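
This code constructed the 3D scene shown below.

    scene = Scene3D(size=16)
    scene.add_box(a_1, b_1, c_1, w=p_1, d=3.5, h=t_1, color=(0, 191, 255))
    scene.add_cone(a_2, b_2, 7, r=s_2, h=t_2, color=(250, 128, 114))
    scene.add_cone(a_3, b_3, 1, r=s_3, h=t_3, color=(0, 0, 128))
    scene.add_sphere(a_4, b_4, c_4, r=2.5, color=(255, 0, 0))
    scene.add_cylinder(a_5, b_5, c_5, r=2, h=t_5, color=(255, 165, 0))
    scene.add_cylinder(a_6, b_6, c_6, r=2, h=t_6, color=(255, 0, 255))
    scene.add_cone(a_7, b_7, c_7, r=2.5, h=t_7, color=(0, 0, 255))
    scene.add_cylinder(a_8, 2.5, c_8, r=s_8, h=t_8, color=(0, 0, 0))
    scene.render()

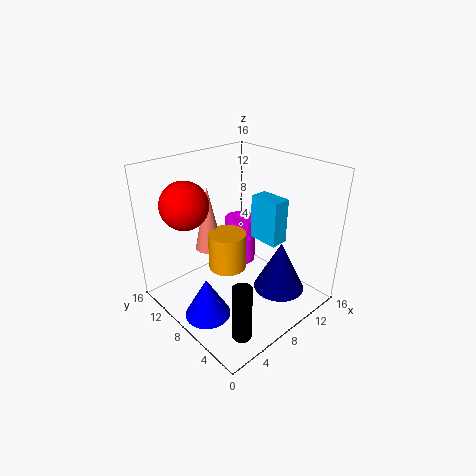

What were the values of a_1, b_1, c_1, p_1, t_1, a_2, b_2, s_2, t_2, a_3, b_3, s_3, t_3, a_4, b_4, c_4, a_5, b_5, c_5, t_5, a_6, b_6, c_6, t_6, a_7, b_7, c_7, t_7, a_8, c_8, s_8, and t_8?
a_1 = 10; b_1 = 4.5; c_1 = 7.5; p_1 = 2; t_1 = 5; a_2 = 5.5; b_2 = 10; s_2 = 1.5; t_2 = 7; a_3 = 12; b_3 = 5; s_3 = 3; t_3 = 6; a_4 = 3; b_4 = 10.5; c_4 = 12.5; a_5 = 6; b_5 = 7.5; c_5 = 5.5; t_5 = 4; a_6 = 12.5; b_6 = 12.5; c_6 = 1.5; t_6 = 6; a_7 = 3; b_7 = 7.5; c_7 = 0.5; t_7 = 4.5; a_8 = 3.5; c_8 = 0.5; s_8 = 1; t_8 = 6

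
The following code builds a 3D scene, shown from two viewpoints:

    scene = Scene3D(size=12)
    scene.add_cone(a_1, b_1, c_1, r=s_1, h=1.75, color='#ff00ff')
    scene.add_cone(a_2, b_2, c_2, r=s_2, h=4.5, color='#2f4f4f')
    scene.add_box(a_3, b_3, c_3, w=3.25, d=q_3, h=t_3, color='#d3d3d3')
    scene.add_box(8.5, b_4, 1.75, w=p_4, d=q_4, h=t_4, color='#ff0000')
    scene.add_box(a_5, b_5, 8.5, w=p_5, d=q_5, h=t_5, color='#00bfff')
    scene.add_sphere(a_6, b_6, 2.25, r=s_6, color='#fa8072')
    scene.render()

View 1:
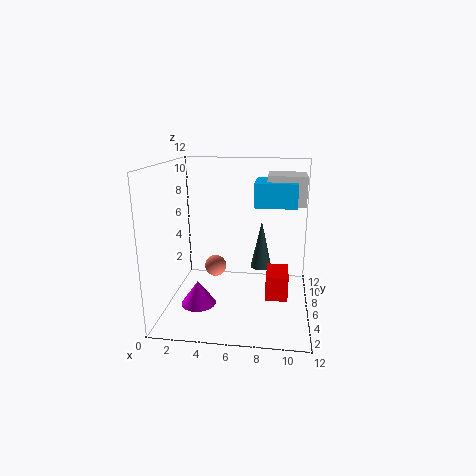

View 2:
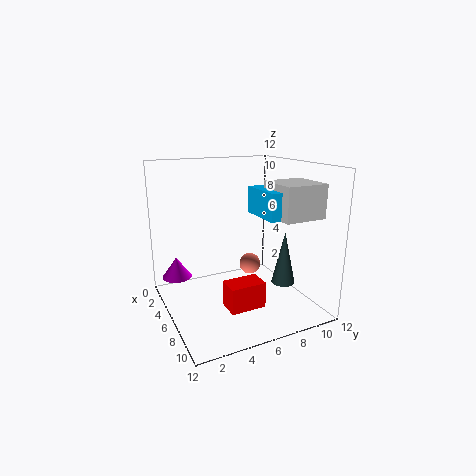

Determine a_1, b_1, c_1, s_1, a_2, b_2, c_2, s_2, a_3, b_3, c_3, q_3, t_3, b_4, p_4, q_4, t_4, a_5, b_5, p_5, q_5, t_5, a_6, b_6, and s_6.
a_1 = 3.75; b_1 = 1.25; c_1 = 2.5; s_1 = 1.25; a_2 = 7.75; b_2 = 9.5; c_2 = 2; s_2 = 1; a_3 = 8.25; b_3 = 7; c_3 = 8.5; q_3 = 3.25; t_3 = 2.5; b_4 = 3.5; p_4 = 1.75; q_4 = 2.75; t_4 = 2; a_5 = 7.25; b_5 = 6.25; p_5 = 3.5; q_5 = 3.75; t_5 = 2; a_6 = 3.5; b_6 = 8.5; s_6 = 1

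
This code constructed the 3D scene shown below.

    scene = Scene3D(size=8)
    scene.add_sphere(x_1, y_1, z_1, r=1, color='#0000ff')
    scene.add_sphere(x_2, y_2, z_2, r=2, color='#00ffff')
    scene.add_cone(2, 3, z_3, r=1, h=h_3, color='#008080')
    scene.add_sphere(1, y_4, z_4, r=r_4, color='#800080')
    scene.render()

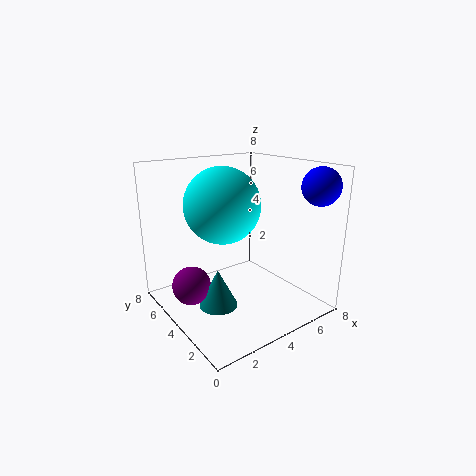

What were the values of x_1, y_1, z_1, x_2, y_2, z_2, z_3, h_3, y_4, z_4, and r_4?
x_1 = 7
y_1 = 1
z_1 = 7
x_2 = 3
y_2 = 4
z_2 = 6
z_3 = 1
h_3 = 2
y_4 = 4
z_4 = 2
r_4 = 1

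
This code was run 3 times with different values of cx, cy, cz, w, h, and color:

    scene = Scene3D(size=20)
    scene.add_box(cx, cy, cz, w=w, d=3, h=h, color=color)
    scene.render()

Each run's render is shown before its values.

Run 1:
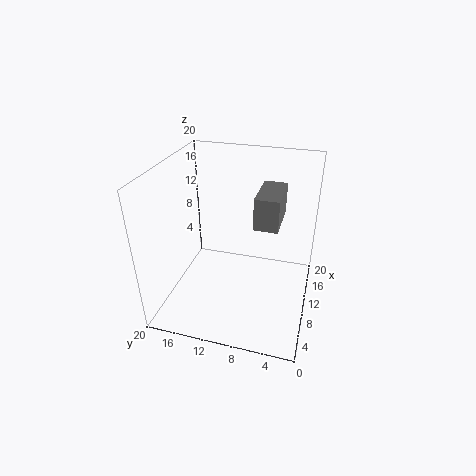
cx = 6
cy = 4
cz = 14
w = 6
h = 4
color = 'gray'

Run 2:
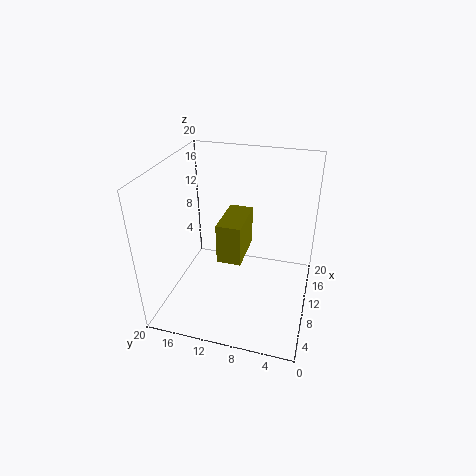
cx = 4
cy = 8
cz = 10
w = 6
h = 5
color = 'olive'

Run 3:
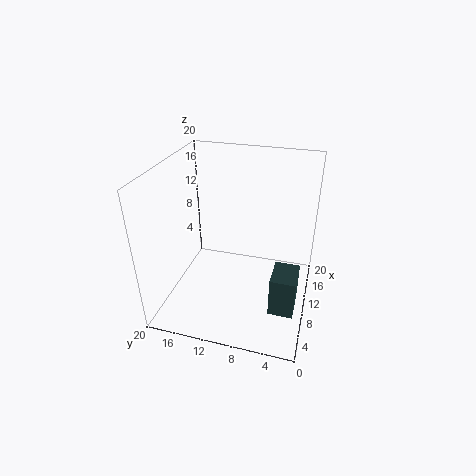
cx = 2
cy = 1
cz = 5
w = 4
h = 5
color = 'darkslategray'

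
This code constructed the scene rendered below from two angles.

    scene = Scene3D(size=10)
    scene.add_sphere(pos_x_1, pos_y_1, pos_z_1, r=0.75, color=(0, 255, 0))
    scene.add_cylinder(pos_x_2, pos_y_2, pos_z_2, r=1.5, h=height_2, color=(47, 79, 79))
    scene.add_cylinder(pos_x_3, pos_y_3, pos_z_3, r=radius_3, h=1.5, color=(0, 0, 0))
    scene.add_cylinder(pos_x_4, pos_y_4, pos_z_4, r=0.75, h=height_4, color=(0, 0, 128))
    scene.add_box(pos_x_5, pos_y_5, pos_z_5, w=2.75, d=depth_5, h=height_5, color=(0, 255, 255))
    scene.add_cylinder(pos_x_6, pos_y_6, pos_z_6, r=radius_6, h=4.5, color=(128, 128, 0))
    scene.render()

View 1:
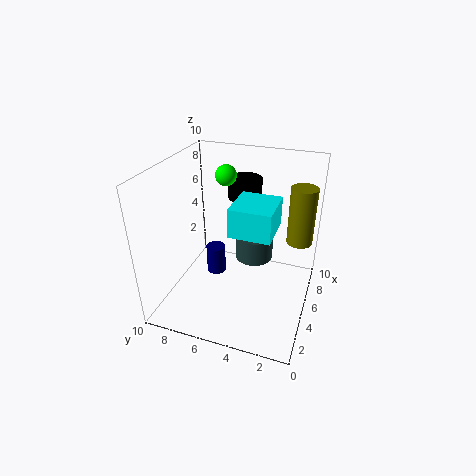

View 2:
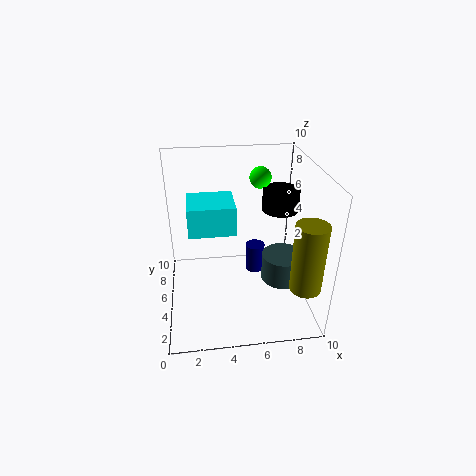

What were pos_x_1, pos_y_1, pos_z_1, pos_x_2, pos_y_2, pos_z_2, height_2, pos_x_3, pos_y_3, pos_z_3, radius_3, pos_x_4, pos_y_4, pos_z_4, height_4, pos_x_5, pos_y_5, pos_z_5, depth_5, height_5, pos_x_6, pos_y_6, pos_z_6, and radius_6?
pos_x_1 = 6.75; pos_y_1 = 6.5; pos_z_1 = 8.75; pos_x_2 = 8.25; pos_y_2 = 4.75; pos_z_2 = 1.5; height_2 = 2; pos_x_3 = 8; pos_y_3 = 5.5; pos_z_3 = 6.75; radius_3 = 1.25; pos_x_4 = 6.75; pos_y_4 = 7.5; pos_z_4 = 0.5; height_4 = 2.25; pos_x_5 = 1.75; pos_y_5 = 2; pos_z_5 = 7; depth_5 = 2.5; height_5 = 1.75; pos_x_6 = 8.75; pos_y_6 = 1.25; pos_z_6 = 3.25; radius_6 = 1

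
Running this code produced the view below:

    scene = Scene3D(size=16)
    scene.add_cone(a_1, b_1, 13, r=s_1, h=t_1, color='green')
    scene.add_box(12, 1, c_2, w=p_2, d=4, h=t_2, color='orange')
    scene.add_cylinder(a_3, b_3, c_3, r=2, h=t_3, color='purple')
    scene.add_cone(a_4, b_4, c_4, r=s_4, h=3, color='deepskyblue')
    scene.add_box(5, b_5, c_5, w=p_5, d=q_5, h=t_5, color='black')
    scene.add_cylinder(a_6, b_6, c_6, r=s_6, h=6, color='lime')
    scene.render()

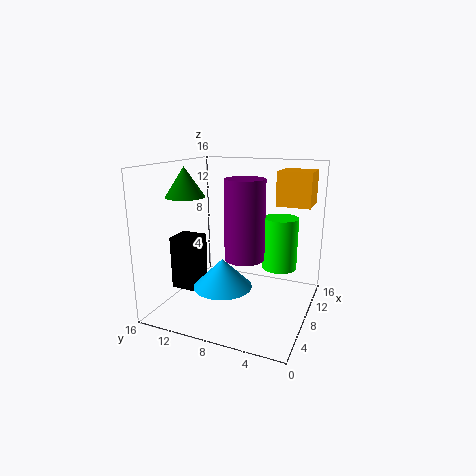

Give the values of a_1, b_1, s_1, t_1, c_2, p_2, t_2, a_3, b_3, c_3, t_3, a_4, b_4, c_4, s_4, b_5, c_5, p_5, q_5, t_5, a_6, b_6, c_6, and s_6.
a_1 = 4; b_1 = 12; s_1 = 2; t_1 = 3; c_2 = 11; p_2 = 4; t_2 = 4; a_3 = 5; b_3 = 6; c_3 = 7; t_3 = 8; a_4 = 4; b_4 = 8; c_4 = 4; s_4 = 3; b_5 = 12; c_5 = 2; p_5 = 3; q_5 = 3; t_5 = 6; a_6 = 11; b_6 = 4; c_6 = 4; s_6 = 2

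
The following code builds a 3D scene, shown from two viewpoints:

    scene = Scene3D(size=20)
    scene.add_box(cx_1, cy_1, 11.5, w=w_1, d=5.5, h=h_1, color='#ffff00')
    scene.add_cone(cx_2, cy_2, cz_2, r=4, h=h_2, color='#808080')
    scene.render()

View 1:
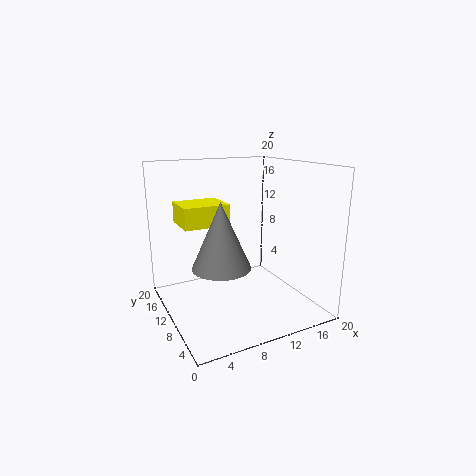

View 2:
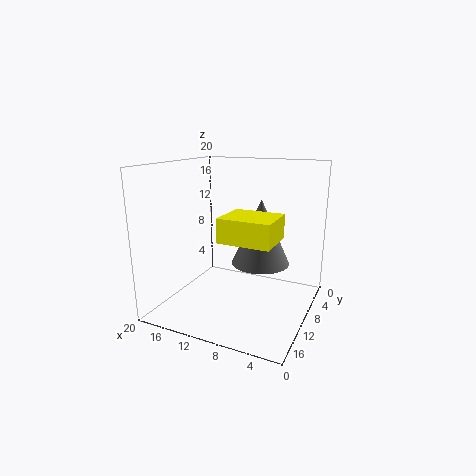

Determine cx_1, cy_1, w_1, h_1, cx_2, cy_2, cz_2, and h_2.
cx_1 = 3; cy_1 = 11.5; w_1 = 6.5; h_1 = 3; cx_2 = 7; cy_2 = 9; cz_2 = 6.5; h_2 = 9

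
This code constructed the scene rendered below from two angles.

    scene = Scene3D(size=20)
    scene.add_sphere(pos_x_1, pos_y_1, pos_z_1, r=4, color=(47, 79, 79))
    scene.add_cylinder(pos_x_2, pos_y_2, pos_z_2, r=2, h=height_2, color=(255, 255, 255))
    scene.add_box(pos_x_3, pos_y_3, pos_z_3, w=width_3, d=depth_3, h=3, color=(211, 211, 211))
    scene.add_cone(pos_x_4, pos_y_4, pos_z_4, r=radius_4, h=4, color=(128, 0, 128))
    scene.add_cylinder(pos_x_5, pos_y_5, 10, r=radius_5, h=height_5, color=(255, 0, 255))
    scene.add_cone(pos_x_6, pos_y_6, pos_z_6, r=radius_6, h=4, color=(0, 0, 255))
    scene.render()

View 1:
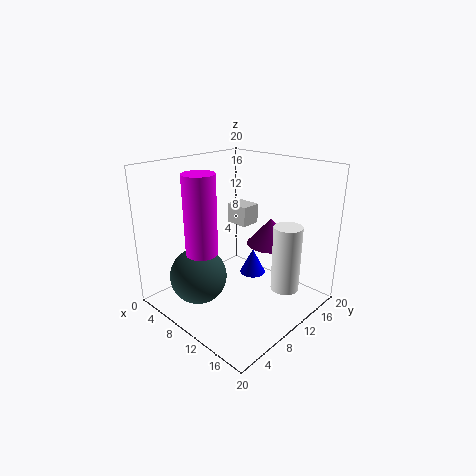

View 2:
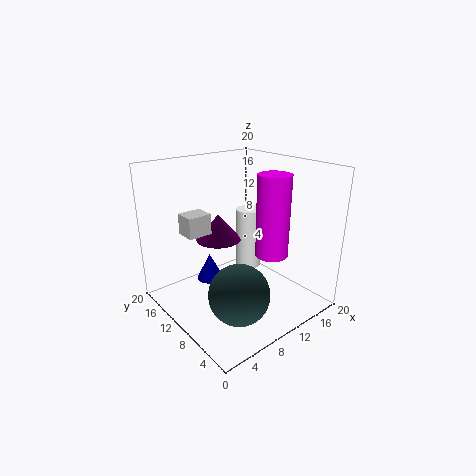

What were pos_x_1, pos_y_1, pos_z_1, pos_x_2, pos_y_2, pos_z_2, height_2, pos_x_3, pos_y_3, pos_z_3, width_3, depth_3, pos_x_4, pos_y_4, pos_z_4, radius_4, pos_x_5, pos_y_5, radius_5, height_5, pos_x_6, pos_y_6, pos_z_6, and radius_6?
pos_x_1 = 6.5; pos_y_1 = 5.5; pos_z_1 = 4.5; pos_x_2 = 15.5; pos_y_2 = 14; pos_z_2 = 2.5; height_2 = 9.5; pos_x_3 = 4.5; pos_y_3 = 13.5; pos_z_3 = 10; width_3 = 3.5; depth_3 = 3; pos_x_4 = 11; pos_y_4 = 16; pos_z_4 = 7.5; radius_4 = 3.5; pos_x_5 = 10; pos_y_5 = 3.5; radius_5 = 2; height_5 = 10; pos_x_6 = 8.5; pos_y_6 = 15; pos_z_6 = 2; radius_6 = 2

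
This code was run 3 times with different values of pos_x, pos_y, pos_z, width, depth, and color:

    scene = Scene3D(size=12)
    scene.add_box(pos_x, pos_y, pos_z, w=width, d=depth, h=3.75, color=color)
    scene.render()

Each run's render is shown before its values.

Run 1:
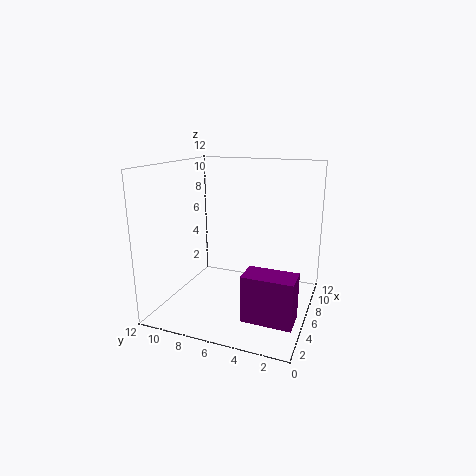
pos_x = 2.5
pos_y = 0.5
pos_z = 0.5
width = 2.25
depth = 4
color = 'purple'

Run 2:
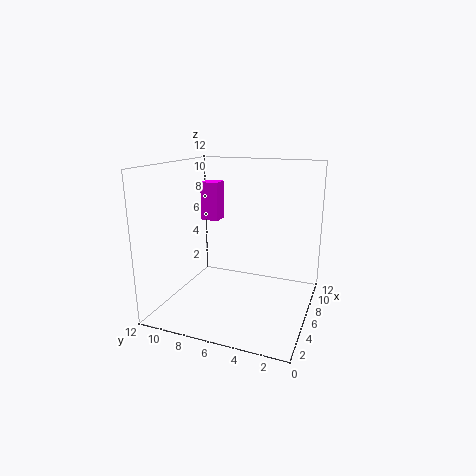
pos_x = 10
pos_y = 9.75
pos_z = 6
width = 1.75
depth = 1.75
color = 'magenta'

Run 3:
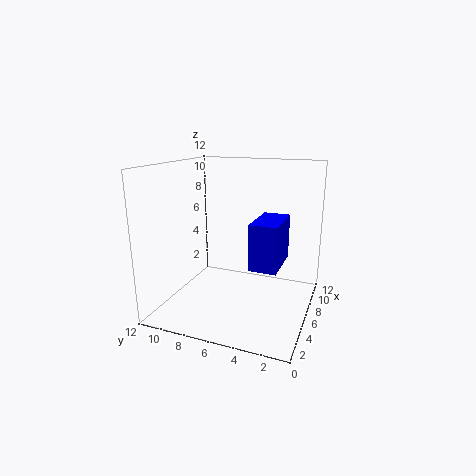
pos_x = 4.25
pos_y = 2.25
pos_z = 4
width = 4.25
depth = 2.25
color = 'blue'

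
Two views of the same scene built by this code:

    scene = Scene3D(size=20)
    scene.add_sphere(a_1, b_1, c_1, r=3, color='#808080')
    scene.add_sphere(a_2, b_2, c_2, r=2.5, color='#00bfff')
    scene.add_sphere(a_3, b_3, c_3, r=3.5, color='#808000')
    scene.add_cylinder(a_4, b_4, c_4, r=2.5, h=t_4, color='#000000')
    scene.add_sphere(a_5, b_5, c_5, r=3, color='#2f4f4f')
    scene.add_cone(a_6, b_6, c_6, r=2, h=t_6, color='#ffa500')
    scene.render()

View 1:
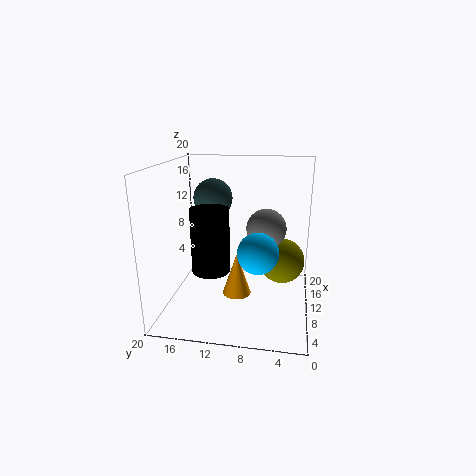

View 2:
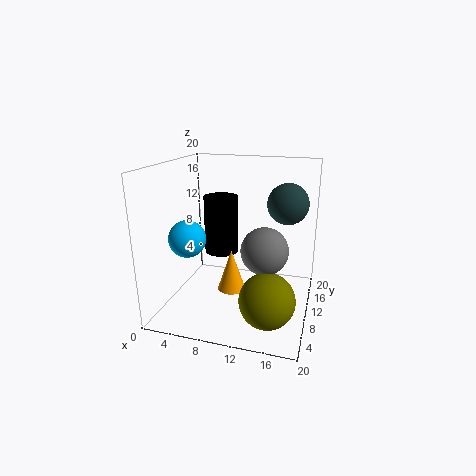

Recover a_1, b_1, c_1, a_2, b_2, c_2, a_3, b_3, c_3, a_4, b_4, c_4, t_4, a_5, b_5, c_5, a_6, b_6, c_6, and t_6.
a_1 = 14.5
b_1 = 6.5
c_1 = 10
a_2 = 4
b_2 = 6.5
c_2 = 10.5
a_3 = 15.5
b_3 = 4
c_3 = 4.5
a_4 = 6.5
b_4 = 13
c_4 = 6.5
t_4 = 8.5
a_5 = 16
b_5 = 15
c_5 = 14
a_6 = 9
b_6 = 10
c_6 = 2
t_6 = 6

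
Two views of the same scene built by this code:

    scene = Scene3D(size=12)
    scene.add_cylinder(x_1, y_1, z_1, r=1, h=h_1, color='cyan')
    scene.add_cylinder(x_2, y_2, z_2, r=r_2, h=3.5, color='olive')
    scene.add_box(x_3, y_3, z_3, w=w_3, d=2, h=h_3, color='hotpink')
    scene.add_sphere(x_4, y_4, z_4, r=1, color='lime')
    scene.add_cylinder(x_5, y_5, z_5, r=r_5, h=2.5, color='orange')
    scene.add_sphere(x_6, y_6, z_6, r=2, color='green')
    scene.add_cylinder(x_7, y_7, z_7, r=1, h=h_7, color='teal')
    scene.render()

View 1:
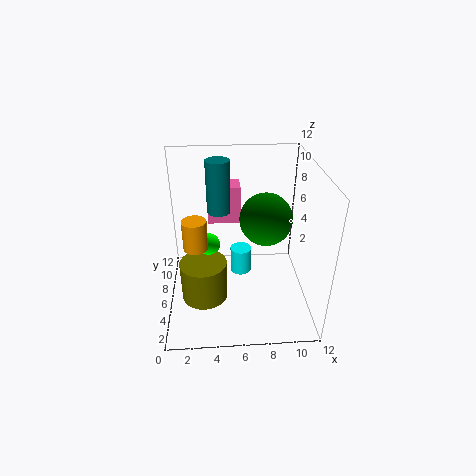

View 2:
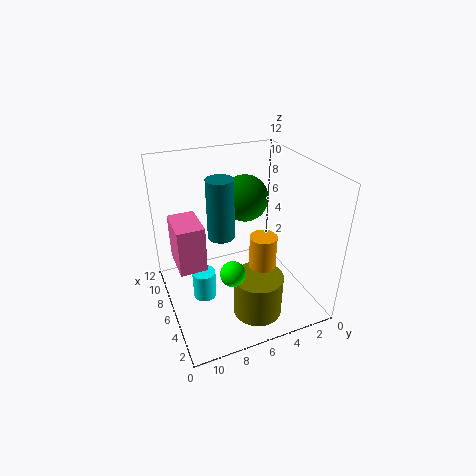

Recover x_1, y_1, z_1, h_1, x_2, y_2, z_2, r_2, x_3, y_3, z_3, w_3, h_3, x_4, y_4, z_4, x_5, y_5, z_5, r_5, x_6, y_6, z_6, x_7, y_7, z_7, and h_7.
x_1 = 6.5; y_1 = 9; z_1 = 0.5; h_1 = 2.5; x_2 = 3; y_2 = 5.5; z_2 = 0.5; r_2 = 2; x_3 = 3.5; y_3 = 9.5; z_3 = 5.5; w_3 = 3; h_3 = 3.5; x_4 = 3.5; y_4 = 7.5; z_4 = 4.5; x_5 = 2.5; y_5 = 5.5; z_5 = 5.5; r_5 = 1; x_6 = 8; y_6 = 4.5; z_6 = 8.5; x_7 = 4.5; y_7 = 8; z_7 = 7.5; h_7 = 4.5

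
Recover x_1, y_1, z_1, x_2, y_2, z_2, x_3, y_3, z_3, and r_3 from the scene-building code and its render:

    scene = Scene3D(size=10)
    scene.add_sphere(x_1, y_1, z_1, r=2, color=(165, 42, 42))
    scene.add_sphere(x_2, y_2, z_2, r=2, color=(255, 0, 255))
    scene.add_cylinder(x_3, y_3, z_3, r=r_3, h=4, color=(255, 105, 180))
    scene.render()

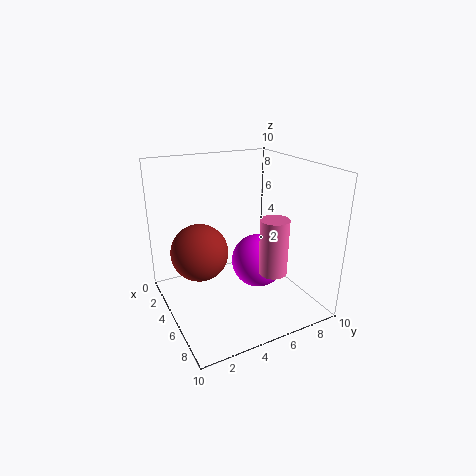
x_1 = 4, y_1 = 2.5, z_1 = 4, x_2 = 4.5, y_2 = 7, z_2 = 2.5, x_3 = 6.5, y_3 = 7, z_3 = 2.5, r_3 = 1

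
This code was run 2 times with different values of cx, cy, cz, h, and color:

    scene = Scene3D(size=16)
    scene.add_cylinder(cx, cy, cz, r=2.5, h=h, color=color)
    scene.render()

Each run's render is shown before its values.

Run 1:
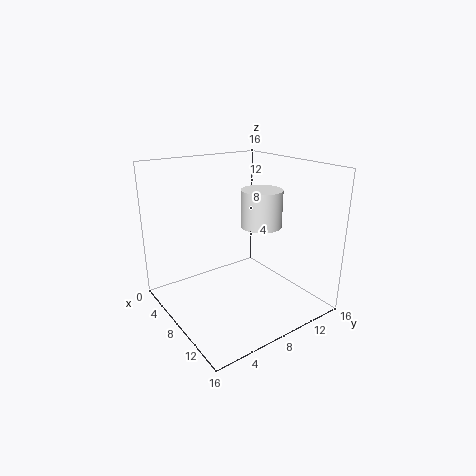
cx = 6.5; cy = 12.5; cz = 8; h = 4.5; color = 'white'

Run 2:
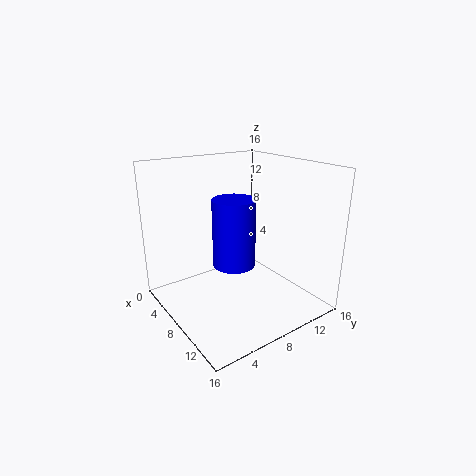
cx = 6.5; cy = 8.5; cz = 4; h = 8; color = 'blue'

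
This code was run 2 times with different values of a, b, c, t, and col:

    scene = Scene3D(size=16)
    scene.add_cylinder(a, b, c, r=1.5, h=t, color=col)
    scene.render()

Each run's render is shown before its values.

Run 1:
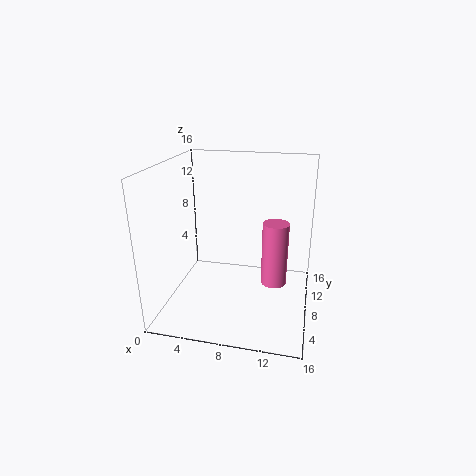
a = 12; b = 9.5; c = 2; t = 7.5; col = 'hotpink'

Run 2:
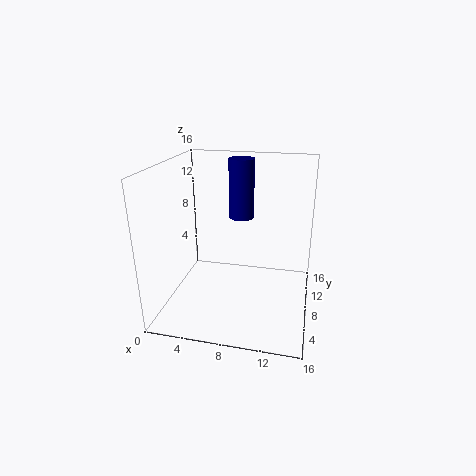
a = 7.5; b = 12; c = 9; t = 7; col = 'navy'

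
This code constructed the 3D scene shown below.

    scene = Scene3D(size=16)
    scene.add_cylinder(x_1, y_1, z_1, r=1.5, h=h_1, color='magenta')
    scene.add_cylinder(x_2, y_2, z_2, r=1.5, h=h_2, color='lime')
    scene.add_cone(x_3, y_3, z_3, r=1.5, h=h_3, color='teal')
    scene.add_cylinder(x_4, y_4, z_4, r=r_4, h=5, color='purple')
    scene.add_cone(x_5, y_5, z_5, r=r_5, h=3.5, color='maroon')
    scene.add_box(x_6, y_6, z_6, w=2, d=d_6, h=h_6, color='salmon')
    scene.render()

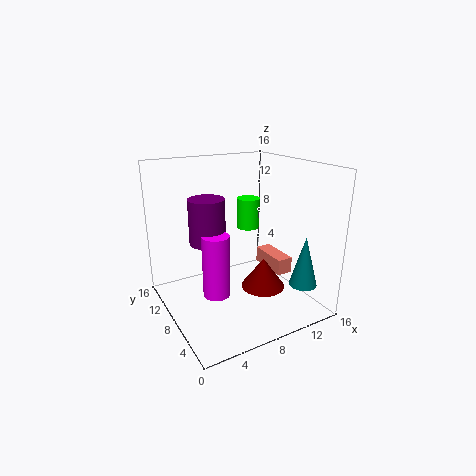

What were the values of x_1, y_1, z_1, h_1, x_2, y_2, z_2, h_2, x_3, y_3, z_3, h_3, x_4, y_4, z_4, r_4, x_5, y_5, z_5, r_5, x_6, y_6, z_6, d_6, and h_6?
x_1 = 5; y_1 = 7.5; z_1 = 2; h_1 = 7; x_2 = 13; y_2 = 14; z_2 = 6.5; h_2 = 4; x_3 = 13; y_3 = 2.5; z_3 = 3.5; h_3 = 5.5; x_4 = 5; y_4 = 9.5; z_4 = 7.5; r_4 = 2; x_5 = 10.5; y_5 = 6.5; z_5 = 2; r_5 = 2.5; x_6 = 13.5; y_6 = 7.5; z_6 = 2; d_6 = 5; h_6 = 2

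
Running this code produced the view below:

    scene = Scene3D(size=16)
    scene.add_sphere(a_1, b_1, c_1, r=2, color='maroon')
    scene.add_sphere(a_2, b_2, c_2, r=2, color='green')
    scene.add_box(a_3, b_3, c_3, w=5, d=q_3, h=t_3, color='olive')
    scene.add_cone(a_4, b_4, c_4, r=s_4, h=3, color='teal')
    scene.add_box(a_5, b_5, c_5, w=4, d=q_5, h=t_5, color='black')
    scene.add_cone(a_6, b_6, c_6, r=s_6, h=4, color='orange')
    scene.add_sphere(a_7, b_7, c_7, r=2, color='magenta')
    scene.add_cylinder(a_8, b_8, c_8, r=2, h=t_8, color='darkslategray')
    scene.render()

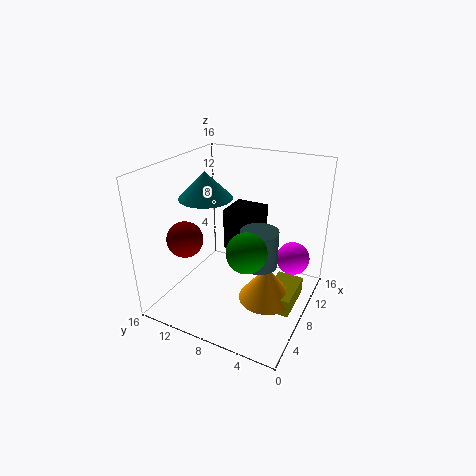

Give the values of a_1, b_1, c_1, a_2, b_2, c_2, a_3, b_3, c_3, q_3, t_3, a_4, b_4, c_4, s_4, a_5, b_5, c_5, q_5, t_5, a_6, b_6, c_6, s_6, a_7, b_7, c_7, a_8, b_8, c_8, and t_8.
a_1 = 5, b_1 = 13, c_1 = 8, a_2 = 4, b_2 = 5, c_2 = 9, a_3 = 6, b_3 = 1, c_3 = 1, q_3 = 3, t_3 = 2, a_4 = 8, b_4 = 12, c_4 = 12, s_4 = 3, a_5 = 10, b_5 = 7, c_5 = 5, q_5 = 4, t_5 = 5, a_6 = 7, b_6 = 4, c_6 = 2, s_6 = 3, a_7 = 13, b_7 = 3, c_7 = 4, a_8 = 7, b_8 = 5, c_8 = 6, t_8 = 4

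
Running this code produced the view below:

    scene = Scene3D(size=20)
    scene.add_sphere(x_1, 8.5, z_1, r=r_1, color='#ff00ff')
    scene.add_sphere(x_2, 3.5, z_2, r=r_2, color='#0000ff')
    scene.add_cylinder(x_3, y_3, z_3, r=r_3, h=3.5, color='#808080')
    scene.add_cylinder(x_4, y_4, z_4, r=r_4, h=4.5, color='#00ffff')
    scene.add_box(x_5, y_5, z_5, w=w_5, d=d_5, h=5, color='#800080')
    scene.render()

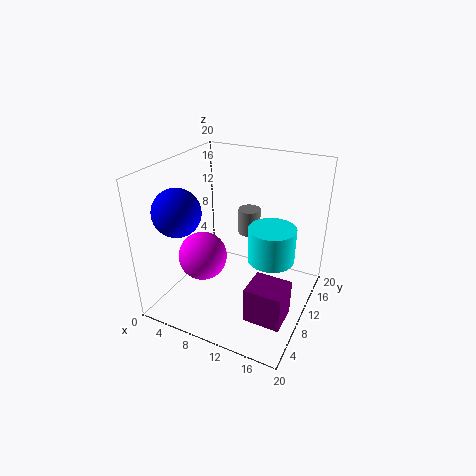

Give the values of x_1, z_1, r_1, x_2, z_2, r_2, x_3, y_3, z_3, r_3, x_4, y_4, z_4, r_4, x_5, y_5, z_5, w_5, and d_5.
x_1 = 5
z_1 = 6.5
r_1 = 3.5
x_2 = 5
z_2 = 15.5
r_2 = 3
x_3 = 11
y_3 = 11.5
z_3 = 10.5
r_3 = 1.5
x_4 = 15.5
y_4 = 8.5
z_4 = 9
r_4 = 3
x_5 = 13.5
y_5 = 4.5
z_5 = 1
w_5 = 5
d_5 = 4.5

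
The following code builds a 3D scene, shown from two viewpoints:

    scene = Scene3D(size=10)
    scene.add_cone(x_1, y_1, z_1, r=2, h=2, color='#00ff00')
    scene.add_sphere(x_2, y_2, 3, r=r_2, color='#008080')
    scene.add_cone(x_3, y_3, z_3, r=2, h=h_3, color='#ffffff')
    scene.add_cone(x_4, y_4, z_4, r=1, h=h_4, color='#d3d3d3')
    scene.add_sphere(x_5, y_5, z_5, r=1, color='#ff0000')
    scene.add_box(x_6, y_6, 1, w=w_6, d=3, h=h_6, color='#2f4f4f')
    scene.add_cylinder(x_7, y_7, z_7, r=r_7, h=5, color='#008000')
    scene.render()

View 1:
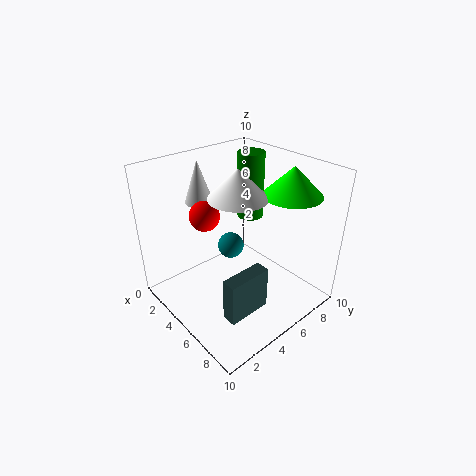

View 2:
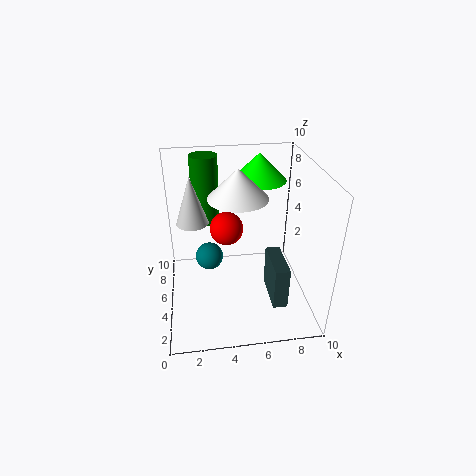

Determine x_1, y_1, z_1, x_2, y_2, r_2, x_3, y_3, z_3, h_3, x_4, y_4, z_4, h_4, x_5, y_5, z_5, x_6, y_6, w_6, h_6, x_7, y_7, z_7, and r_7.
x_1 = 7, y_1 = 8, z_1 = 8, x_2 = 3, y_2 = 6, r_2 = 1, x_3 = 5, y_3 = 5, z_3 = 8, h_3 = 2, x_4 = 2, y_4 = 4, z_4 = 7, h_4 = 3, x_5 = 4, y_5 = 3, z_5 = 7, x_6 = 7, y_6 = 2, w_6 = 1, h_6 = 3, x_7 = 3, y_7 = 8, z_7 = 5, r_7 = 1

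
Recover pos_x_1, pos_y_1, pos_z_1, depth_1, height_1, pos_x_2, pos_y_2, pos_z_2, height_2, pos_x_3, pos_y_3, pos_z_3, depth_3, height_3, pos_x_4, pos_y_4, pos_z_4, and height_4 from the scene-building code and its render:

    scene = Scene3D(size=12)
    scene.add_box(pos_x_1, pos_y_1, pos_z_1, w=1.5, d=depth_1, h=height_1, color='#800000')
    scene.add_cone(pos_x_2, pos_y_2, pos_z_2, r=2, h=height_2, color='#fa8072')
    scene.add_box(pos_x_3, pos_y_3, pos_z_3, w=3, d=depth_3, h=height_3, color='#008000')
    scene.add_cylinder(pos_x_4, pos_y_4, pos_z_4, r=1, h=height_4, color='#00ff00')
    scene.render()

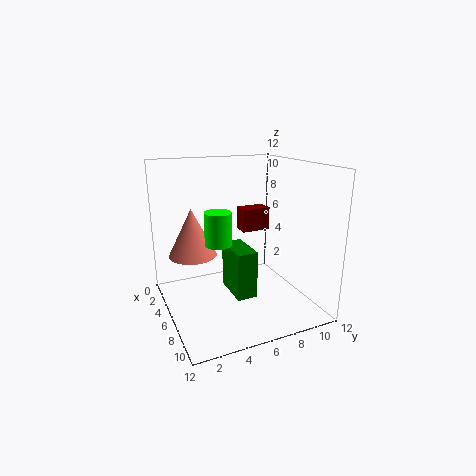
pos_x_1 = 3.5, pos_y_1 = 7, pos_z_1 = 6, depth_1 = 2.5, height_1 = 2, pos_x_2 = 4.5, pos_y_2 = 2.5, pos_z_2 = 4.5, height_2 = 4, pos_x_3 = 7.5, pos_y_3 = 4, pos_z_3 = 3, depth_3 = 1.5, height_3 = 3.5, pos_x_4 = 8, pos_y_4 = 3.5, pos_z_4 = 6.5, height_4 = 2.5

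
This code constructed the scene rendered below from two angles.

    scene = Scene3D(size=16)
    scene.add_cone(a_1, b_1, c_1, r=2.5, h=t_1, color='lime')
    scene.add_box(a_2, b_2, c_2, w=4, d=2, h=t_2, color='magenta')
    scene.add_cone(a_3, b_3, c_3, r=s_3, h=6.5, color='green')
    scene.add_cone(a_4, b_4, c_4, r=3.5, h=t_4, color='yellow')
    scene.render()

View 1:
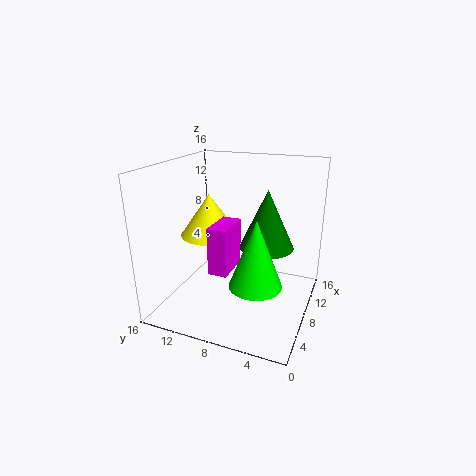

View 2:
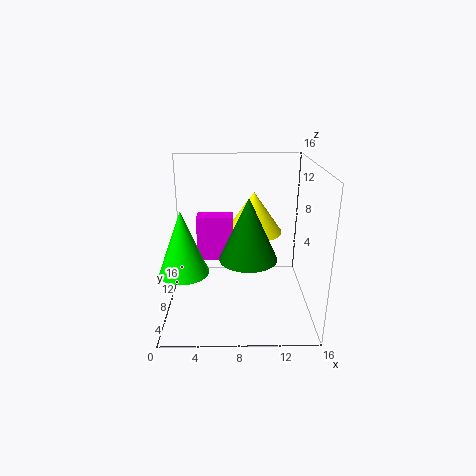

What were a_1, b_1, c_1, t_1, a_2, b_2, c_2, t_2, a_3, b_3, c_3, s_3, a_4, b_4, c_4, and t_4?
a_1 = 2.5; b_1 = 4; c_1 = 6; t_1 = 6.5; a_2 = 3.5; b_2 = 7.5; c_2 = 5.5; t_2 = 5; a_3 = 9; b_3 = 5; c_3 = 7; s_3 = 3; a_4 = 10; b_4 = 12.5; c_4 = 7; t_4 = 5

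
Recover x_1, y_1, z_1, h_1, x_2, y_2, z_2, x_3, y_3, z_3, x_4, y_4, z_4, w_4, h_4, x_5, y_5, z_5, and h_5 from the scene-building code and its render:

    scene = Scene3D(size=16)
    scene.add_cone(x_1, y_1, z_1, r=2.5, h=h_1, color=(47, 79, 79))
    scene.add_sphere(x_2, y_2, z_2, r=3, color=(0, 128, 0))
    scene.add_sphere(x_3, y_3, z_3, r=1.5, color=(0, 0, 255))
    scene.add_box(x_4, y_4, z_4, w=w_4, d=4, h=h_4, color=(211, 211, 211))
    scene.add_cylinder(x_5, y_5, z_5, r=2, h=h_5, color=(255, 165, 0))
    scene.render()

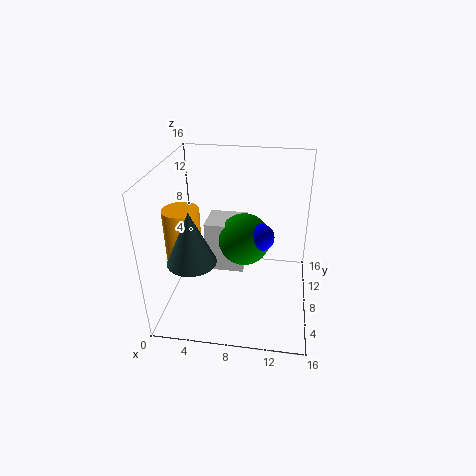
x_1 = 4
y_1 = 3.5
z_1 = 7.5
h_1 = 5.5
x_2 = 8.5
y_2 = 9.5
z_2 = 7
x_3 = 10.5
y_3 = 8.5
z_3 = 8
x_4 = 4
y_4 = 8.5
z_4 = 3
w_4 = 4.5
h_4 = 6
x_5 = 2
y_5 = 7
z_5 = 5.5
h_5 = 6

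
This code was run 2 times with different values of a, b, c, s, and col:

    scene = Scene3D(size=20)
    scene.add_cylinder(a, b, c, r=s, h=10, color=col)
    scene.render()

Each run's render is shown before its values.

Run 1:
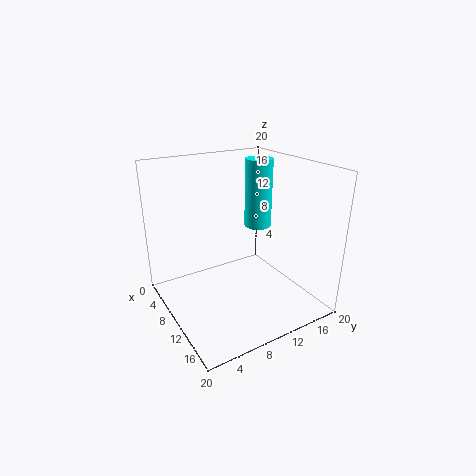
a = 7.5; b = 15; c = 10; s = 2; col = 'cyan'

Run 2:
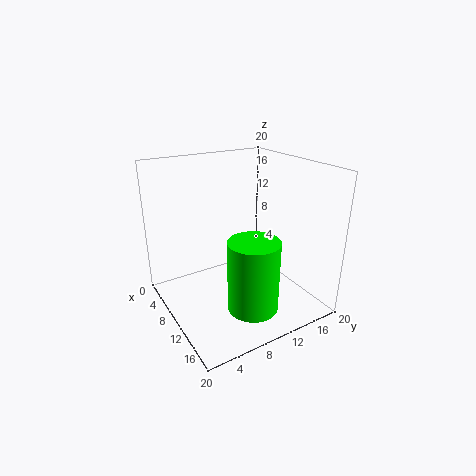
a = 14; b = 10; c = 1; s = 3.5; col = 'lime'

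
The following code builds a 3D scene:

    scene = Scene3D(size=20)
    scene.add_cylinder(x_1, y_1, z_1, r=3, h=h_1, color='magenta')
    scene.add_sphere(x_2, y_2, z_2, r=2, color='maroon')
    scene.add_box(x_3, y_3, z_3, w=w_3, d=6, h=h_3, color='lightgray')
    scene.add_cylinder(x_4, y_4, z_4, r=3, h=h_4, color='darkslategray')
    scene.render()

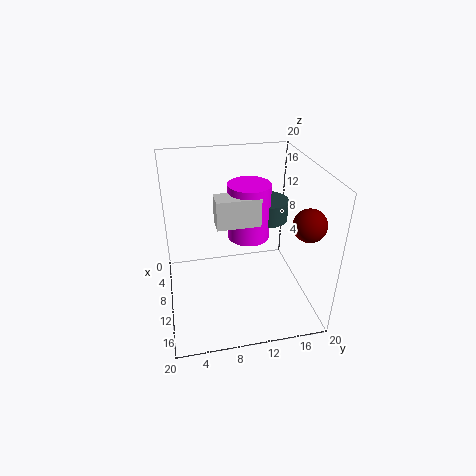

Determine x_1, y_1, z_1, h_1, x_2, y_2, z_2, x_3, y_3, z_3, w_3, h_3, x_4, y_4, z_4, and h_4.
x_1 = 8, y_1 = 12, z_1 = 9, h_1 = 8, x_2 = 17, y_2 = 17, z_2 = 15, x_3 = 8, y_3 = 7, z_3 = 12, w_3 = 3, h_3 = 4, x_4 = 7, y_4 = 15, z_4 = 11, h_4 = 3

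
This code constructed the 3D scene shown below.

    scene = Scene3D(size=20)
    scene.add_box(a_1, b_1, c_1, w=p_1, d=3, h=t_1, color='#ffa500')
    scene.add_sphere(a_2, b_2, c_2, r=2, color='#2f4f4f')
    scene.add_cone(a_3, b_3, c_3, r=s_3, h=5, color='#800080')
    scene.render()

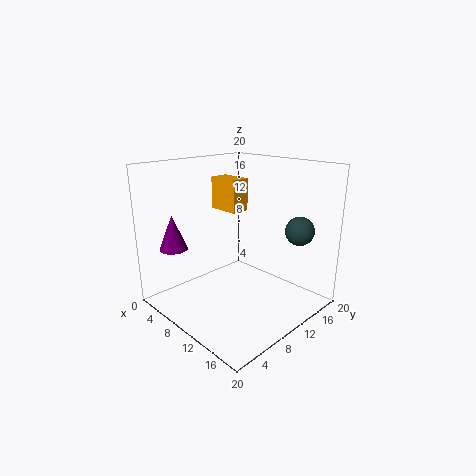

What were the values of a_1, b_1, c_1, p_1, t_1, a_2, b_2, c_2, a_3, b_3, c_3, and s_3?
a_1 = 1
b_1 = 13
c_1 = 12
p_1 = 5
t_1 = 5
a_2 = 16
b_2 = 16
c_2 = 11
a_3 = 3
b_3 = 4
c_3 = 8
s_3 = 2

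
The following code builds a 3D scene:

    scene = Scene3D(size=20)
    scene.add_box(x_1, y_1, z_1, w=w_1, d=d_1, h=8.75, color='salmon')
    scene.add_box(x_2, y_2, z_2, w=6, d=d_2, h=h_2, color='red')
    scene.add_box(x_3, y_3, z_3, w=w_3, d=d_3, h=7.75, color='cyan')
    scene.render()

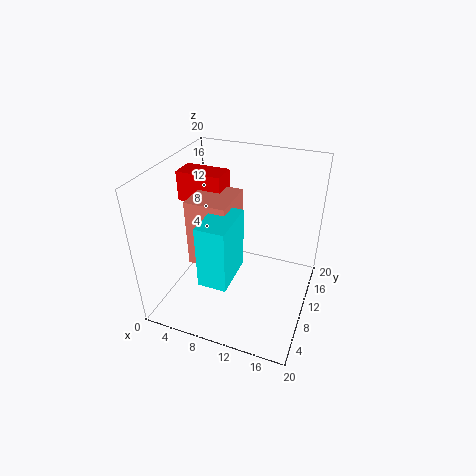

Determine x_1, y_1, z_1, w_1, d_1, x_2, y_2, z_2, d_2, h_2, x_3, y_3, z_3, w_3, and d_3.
x_1 = 5.25; y_1 = 4.5; z_1 = 8.5; w_1 = 5.25; d_1 = 6; x_2 = 2.25; y_2 = 8.25; z_2 = 15.25; d_2 = 3.25; h_2 = 4; x_3 = 8.5; y_3 = 0.75; z_3 = 8.75; w_3 = 3.5; d_3 = 6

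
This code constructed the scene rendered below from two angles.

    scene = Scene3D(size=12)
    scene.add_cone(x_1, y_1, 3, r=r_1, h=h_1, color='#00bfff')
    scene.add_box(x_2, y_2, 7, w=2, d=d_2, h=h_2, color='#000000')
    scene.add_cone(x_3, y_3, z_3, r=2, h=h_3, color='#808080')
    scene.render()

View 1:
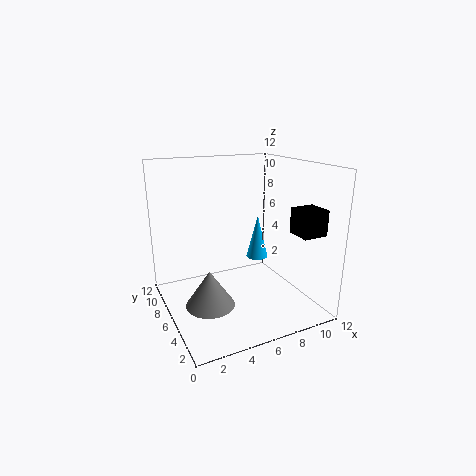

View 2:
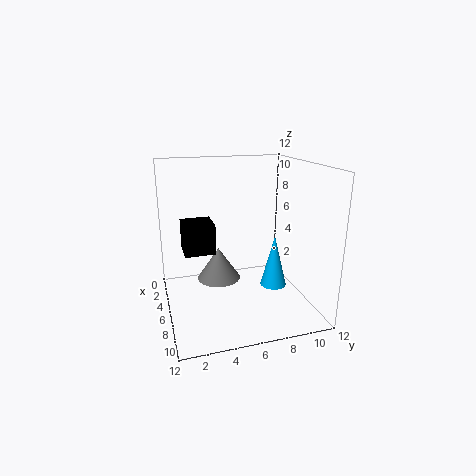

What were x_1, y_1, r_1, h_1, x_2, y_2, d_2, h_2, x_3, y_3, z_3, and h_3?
x_1 = 9; y_1 = 8; r_1 = 1; h_1 = 4; x_2 = 9; y_2 = 1; d_2 = 2; h_2 = 2; x_3 = 3; y_3 = 5; z_3 = 1; h_3 = 3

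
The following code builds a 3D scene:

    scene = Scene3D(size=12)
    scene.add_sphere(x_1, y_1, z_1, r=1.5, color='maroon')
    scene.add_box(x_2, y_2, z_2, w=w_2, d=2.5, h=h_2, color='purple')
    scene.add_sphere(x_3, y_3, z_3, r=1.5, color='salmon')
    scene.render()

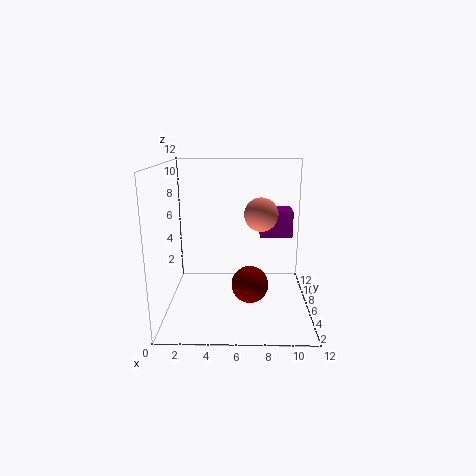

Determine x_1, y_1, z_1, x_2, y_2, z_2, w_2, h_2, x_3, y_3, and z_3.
x_1 = 7, y_1 = 4.5, z_1 = 2.5, x_2 = 8, y_2 = 9, z_2 = 5, w_2 = 3, h_2 = 2.5, x_3 = 8, y_3 = 8, z_3 = 7.5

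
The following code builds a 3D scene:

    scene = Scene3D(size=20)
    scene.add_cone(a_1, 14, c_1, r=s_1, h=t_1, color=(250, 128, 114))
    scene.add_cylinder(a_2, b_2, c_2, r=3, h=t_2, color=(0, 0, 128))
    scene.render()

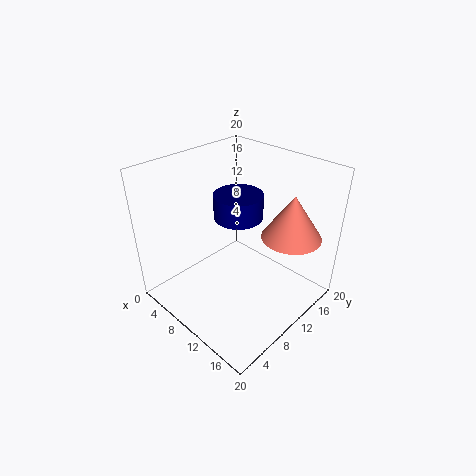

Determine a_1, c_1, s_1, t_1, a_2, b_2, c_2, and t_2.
a_1 = 16
c_1 = 11
s_1 = 4
t_1 = 6
a_2 = 12
b_2 = 8
c_2 = 15
t_2 = 3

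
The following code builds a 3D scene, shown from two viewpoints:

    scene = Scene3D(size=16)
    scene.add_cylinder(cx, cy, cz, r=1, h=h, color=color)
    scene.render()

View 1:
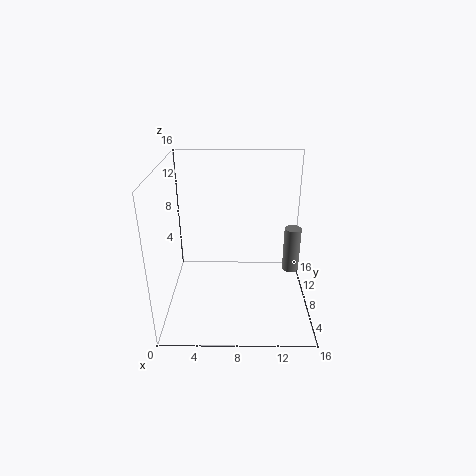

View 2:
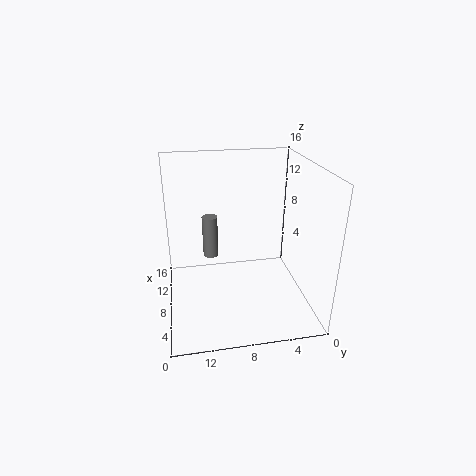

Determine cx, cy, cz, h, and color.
cx = 14.5
cy = 10.5
cz = 2.5
h = 5.5
color = 'gray'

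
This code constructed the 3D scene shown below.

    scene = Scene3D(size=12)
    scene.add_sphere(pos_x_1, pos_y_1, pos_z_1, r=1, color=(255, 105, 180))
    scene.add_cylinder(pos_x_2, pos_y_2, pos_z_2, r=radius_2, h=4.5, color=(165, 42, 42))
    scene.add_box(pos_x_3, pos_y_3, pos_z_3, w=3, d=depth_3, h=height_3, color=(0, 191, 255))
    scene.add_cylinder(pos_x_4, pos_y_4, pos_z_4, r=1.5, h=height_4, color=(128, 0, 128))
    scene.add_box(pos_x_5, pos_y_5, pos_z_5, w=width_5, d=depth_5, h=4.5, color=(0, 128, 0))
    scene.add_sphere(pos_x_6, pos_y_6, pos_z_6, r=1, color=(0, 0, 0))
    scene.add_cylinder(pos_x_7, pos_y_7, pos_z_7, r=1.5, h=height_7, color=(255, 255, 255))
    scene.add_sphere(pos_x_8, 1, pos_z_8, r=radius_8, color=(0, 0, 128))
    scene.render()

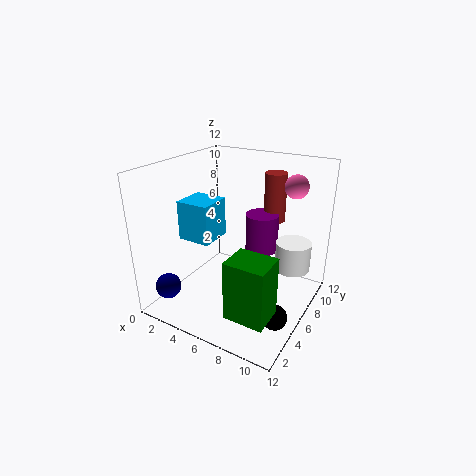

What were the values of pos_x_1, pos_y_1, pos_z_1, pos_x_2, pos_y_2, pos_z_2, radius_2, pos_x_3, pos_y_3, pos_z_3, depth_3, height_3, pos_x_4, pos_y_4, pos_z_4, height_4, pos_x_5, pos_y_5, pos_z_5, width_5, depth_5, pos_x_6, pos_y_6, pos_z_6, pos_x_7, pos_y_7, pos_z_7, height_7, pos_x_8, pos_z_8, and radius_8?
pos_x_1 = 9.5; pos_y_1 = 9.5; pos_z_1 = 10; pos_x_2 = 7; pos_y_2 = 11; pos_z_2 = 6; radius_2 = 1; pos_x_3 = 0.5; pos_y_3 = 5; pos_z_3 = 5; depth_3 = 3; height_3 = 3.5; pos_x_4 = 6.5; pos_y_4 = 9.5; pos_z_4 = 3.5; height_4 = 3.5; pos_x_5 = 8; pos_y_5 = 0.5; pos_z_5 = 2.5; width_5 = 3; depth_5 = 2.5; pos_x_6 = 10.5; pos_y_6 = 4; pos_z_6 = 1; pos_x_7 = 10; pos_y_7 = 8.5; pos_z_7 = 3; height_7 = 2.5; pos_x_8 = 2.5; pos_z_8 = 3; radius_8 = 1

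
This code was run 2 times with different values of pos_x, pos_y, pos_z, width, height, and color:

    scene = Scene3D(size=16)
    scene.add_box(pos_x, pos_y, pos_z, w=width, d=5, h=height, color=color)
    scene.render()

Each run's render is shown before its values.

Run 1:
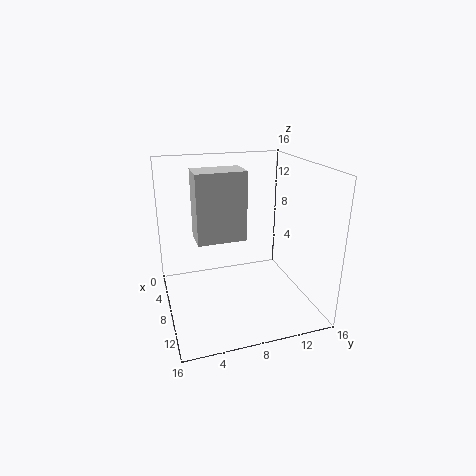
pos_x = 8; pos_y = 3; pos_z = 9; width = 3; height = 7; color = 'lightgray'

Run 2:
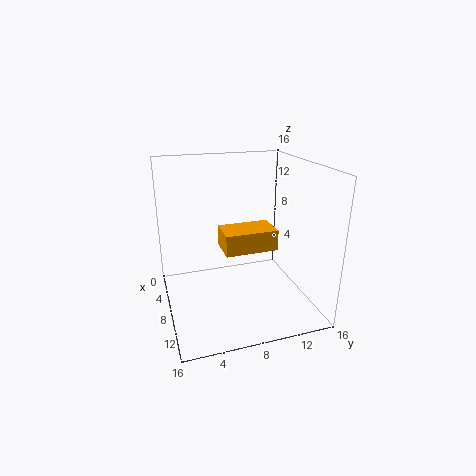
pos_x = 11; pos_y = 5; pos_z = 9; width = 3; height = 2; color = 'orange'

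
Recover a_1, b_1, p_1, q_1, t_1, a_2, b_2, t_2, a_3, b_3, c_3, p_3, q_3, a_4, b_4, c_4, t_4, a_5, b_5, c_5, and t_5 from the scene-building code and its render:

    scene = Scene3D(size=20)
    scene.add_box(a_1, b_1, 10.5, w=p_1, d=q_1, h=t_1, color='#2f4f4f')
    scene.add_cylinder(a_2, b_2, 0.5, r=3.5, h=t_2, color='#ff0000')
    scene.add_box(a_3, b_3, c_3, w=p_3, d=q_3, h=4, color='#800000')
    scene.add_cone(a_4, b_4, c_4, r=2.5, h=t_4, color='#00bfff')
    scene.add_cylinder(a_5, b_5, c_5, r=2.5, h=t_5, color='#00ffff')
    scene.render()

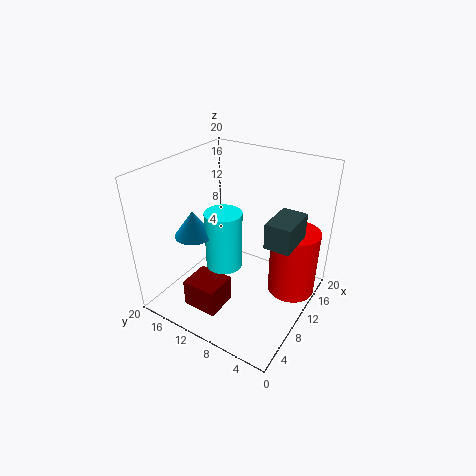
a_1 = 9, b_1 = 2, p_1 = 5.5, q_1 = 3.5, t_1 = 3.5, a_2 = 15, b_2 = 3.5, t_2 = 10, a_3 = 3.5, b_3 = 10, c_3 = 0.5, p_3 = 4.5, q_3 = 5, a_4 = 5.5, b_4 = 14, c_4 = 11.5, t_4 = 3.5, a_5 = 8, b_5 = 11, c_5 = 6.5, t_5 = 8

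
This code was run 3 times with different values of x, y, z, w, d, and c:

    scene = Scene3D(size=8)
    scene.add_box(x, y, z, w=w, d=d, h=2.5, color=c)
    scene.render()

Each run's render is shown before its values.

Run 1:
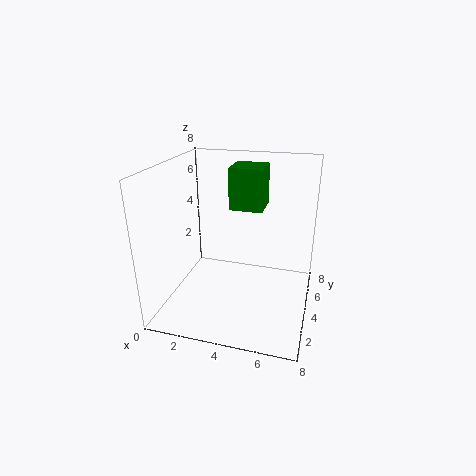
x = 3
y = 5.5
z = 5
w = 2
d = 2
c = 'green'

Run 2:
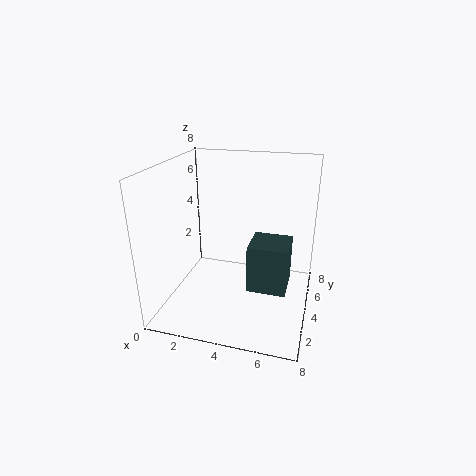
x = 5
y = 2
z = 2
w = 2
d = 2
c = 'darkslategray'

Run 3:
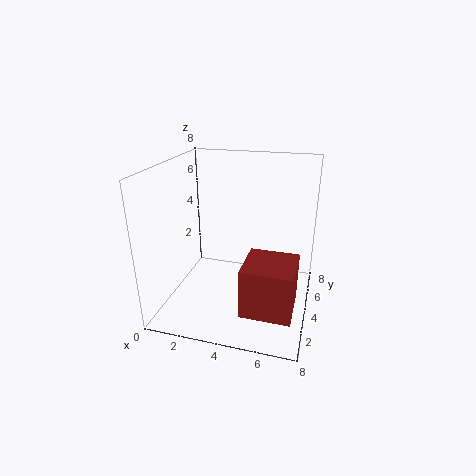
x = 5
y = 0.5
z = 1.5
w = 2.5
d = 2.5
c = 'brown'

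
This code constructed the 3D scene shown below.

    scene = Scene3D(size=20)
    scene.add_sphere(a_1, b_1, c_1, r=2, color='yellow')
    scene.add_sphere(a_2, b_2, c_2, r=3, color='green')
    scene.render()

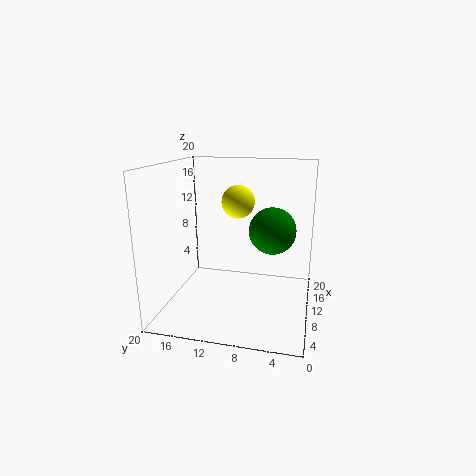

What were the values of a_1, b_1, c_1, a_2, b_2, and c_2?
a_1 = 6
b_1 = 9
c_1 = 16
a_2 = 8
b_2 = 5
c_2 = 12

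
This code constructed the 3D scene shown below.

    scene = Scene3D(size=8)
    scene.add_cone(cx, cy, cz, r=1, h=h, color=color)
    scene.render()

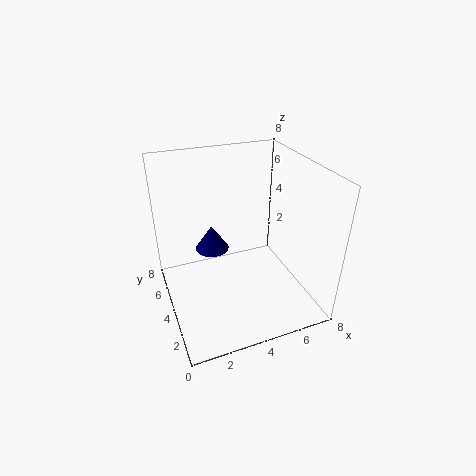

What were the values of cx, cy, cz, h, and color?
cx = 3; cy = 5.75; cz = 2.5; h = 1.5; color = 'navy'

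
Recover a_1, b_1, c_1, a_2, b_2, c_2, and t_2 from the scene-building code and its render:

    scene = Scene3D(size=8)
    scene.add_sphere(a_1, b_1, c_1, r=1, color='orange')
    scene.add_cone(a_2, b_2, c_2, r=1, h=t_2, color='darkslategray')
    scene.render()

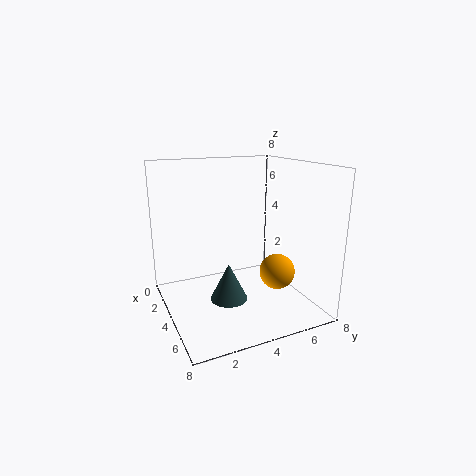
a_1 = 5; b_1 = 6; c_1 = 2; a_2 = 5; b_2 = 3; c_2 = 1; t_2 = 2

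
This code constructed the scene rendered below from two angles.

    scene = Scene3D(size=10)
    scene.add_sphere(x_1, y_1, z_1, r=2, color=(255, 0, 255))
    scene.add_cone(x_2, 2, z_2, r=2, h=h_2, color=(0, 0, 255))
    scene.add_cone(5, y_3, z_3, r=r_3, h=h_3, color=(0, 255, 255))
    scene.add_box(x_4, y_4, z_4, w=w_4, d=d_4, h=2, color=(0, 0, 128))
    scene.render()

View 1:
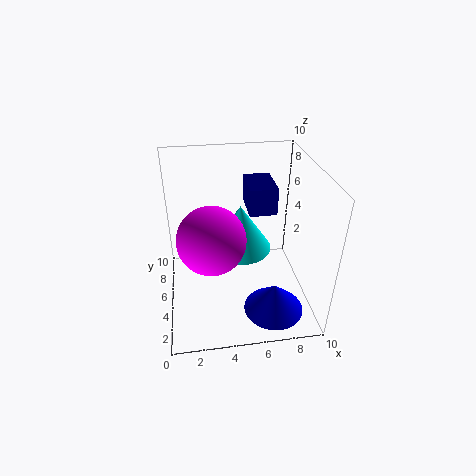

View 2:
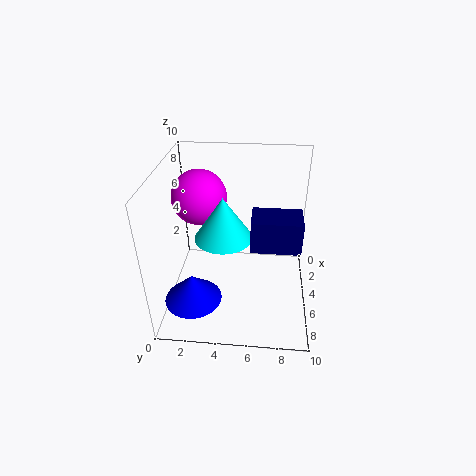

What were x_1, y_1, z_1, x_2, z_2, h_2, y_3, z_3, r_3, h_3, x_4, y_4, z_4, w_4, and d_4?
x_1 = 3, y_1 = 2, z_1 = 7, x_2 = 7, z_2 = 1, h_2 = 2, y_3 = 4, z_3 = 5, r_3 = 2, h_3 = 3, x_4 = 6, y_4 = 6, z_4 = 6, w_4 = 2, d_4 = 3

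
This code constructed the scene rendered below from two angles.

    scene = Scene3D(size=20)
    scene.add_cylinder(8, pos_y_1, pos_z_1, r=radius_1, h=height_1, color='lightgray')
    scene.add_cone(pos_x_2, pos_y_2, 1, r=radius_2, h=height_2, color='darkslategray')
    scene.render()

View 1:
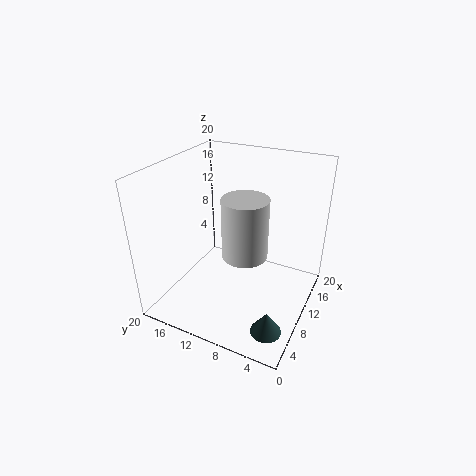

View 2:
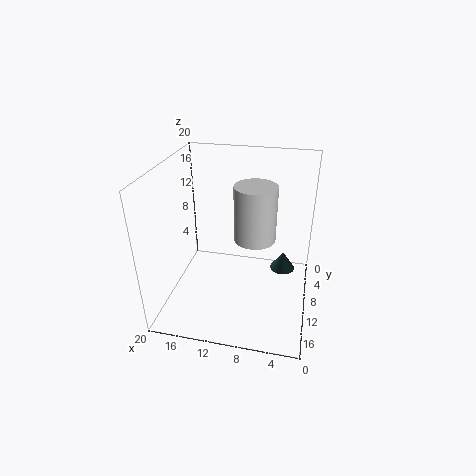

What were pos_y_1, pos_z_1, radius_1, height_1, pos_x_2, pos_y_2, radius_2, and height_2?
pos_y_1 = 8, pos_z_1 = 9, radius_1 = 3, height_1 = 8, pos_x_2 = 4, pos_y_2 = 3, radius_2 = 2, height_2 = 3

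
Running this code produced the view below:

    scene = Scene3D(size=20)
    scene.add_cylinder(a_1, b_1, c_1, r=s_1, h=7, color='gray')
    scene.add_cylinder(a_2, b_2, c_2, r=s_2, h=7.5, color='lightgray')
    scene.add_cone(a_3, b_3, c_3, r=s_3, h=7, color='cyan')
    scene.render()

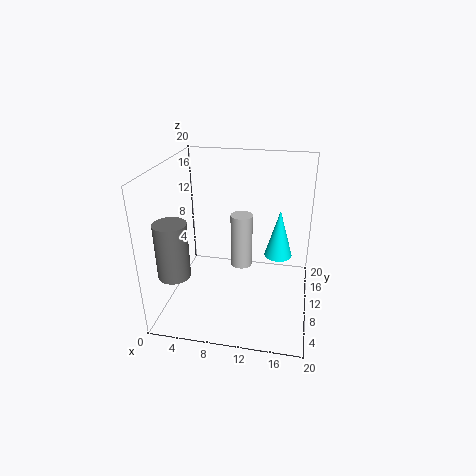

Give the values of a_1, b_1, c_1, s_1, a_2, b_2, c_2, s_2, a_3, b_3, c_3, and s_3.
a_1 = 3.5
b_1 = 2.5
c_1 = 8
s_1 = 2
a_2 = 10.5
b_2 = 10
c_2 = 6
s_2 = 1.5
a_3 = 15.5
b_3 = 12.5
c_3 = 6.5
s_3 = 2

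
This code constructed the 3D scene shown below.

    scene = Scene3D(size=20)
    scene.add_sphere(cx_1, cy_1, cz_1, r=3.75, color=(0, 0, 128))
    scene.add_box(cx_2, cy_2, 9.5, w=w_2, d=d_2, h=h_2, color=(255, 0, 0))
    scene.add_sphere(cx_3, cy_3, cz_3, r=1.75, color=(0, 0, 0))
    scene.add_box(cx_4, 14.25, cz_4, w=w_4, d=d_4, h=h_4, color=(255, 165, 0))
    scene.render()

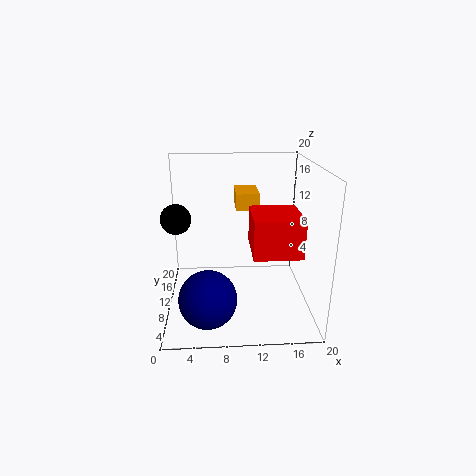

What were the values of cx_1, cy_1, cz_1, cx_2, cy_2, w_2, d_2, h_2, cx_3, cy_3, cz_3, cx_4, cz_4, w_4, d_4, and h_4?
cx_1 = 5.75
cy_1 = 4.25
cz_1 = 4
cx_2 = 11.5
cy_2 = 3.75
w_2 = 6.25
d_2 = 6.75
h_2 = 5
cx_3 = 2.5
cy_3 = 4.25
cz_3 = 15
cx_4 = 10
cz_4 = 12.5
w_4 = 3.5
d_4 = 5.5
h_4 = 2.5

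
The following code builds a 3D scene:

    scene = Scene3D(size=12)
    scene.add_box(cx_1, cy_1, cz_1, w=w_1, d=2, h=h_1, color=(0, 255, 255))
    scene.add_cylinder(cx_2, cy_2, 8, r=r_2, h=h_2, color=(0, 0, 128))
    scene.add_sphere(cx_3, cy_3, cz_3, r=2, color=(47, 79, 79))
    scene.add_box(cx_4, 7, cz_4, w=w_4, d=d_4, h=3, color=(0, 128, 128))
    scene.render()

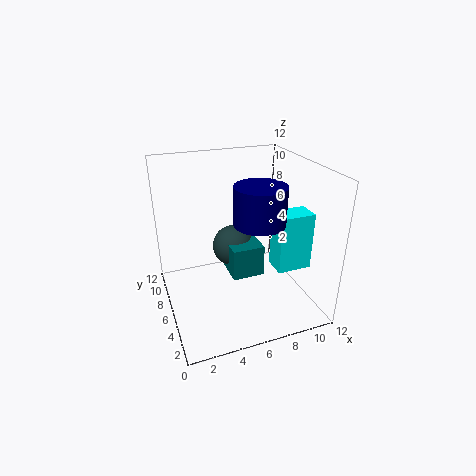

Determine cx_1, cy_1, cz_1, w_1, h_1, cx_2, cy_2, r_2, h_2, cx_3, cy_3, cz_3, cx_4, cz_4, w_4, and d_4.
cx_1 = 9; cy_1 = 4; cz_1 = 3; w_1 = 3; h_1 = 5; cx_2 = 7; cy_2 = 4; r_2 = 2; h_2 = 3; cx_3 = 7; cy_3 = 10; cz_3 = 3; cx_4 = 6; cz_4 = 1; w_4 = 3; d_4 = 3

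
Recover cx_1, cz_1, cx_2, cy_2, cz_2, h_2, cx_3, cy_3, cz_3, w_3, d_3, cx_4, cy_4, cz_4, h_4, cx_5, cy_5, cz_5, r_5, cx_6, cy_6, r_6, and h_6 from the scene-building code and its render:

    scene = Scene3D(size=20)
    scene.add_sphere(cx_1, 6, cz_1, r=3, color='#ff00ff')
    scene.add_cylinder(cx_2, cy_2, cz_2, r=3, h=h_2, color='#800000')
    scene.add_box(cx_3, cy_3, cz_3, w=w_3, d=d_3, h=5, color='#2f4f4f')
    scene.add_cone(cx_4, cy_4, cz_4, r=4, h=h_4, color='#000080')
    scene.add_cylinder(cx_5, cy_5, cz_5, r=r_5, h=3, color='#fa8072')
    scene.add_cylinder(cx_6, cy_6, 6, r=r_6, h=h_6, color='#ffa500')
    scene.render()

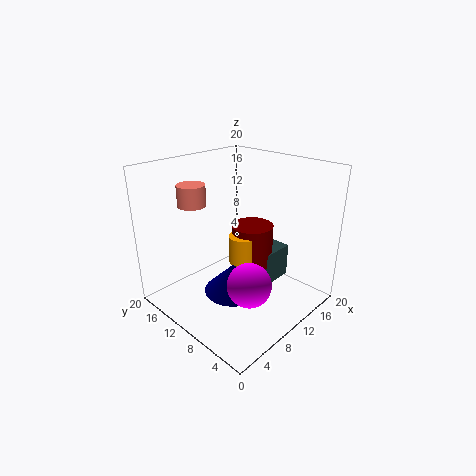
cx_1 = 8, cz_1 = 5, cx_2 = 13, cy_2 = 10, cz_2 = 5, h_2 = 6, cx_3 = 13, cy_3 = 7, cz_3 = 2, w_3 = 5, d_3 = 4, cx_4 = 8, cy_4 = 9, cz_4 = 3, h_4 = 4, cx_5 = 7, cy_5 = 16, cz_5 = 14, r_5 = 2, cx_6 = 11, cy_6 = 10, r_6 = 2, h_6 = 4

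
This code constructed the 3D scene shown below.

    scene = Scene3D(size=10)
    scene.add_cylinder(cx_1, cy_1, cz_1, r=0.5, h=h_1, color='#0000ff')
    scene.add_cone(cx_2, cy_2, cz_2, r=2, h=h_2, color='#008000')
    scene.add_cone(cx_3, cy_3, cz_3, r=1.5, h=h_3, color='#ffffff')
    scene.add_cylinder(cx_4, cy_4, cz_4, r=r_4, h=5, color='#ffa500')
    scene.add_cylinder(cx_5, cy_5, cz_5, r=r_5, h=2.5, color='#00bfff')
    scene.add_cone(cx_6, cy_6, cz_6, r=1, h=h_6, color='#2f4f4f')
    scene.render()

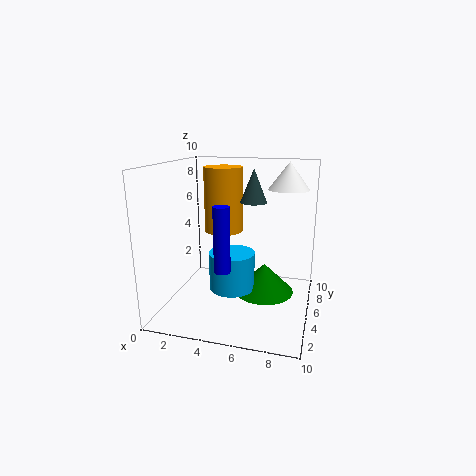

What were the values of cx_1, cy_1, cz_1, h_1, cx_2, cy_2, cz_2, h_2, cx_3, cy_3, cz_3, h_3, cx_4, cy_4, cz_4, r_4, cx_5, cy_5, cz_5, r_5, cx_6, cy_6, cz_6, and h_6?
cx_1 = 5, cy_1 = 1.5, cz_1 = 4, h_1 = 4, cx_2 = 7, cy_2 = 4.5, cz_2 = 1.5, h_2 = 2, cx_3 = 8, cy_3 = 8, cz_3 = 8, h_3 = 2, cx_4 = 3, cy_4 = 8, cz_4 = 4.5, r_4 = 1.5, cx_5 = 5, cy_5 = 3.5, cz_5 = 2, r_5 = 1.5, cx_6 = 5.5, cy_6 = 7.5, cz_6 = 7, h_6 = 2.5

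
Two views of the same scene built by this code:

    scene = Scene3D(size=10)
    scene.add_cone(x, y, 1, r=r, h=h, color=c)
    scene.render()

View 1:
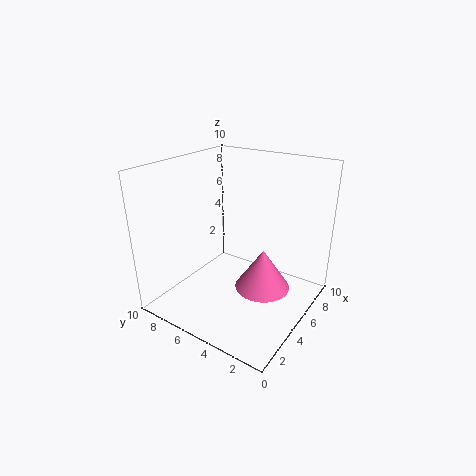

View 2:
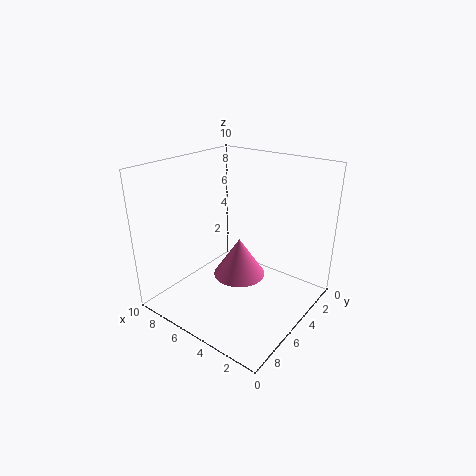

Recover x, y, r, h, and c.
x = 6
y = 3.5
r = 2
h = 3
c = 'hotpink'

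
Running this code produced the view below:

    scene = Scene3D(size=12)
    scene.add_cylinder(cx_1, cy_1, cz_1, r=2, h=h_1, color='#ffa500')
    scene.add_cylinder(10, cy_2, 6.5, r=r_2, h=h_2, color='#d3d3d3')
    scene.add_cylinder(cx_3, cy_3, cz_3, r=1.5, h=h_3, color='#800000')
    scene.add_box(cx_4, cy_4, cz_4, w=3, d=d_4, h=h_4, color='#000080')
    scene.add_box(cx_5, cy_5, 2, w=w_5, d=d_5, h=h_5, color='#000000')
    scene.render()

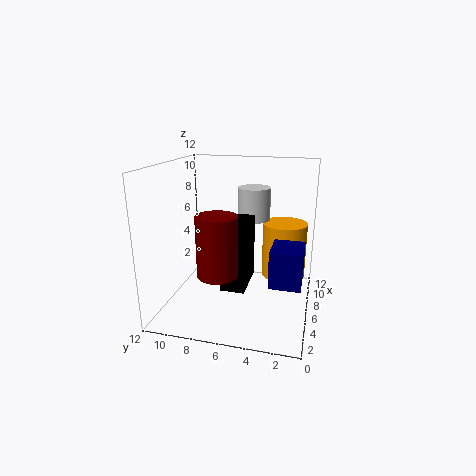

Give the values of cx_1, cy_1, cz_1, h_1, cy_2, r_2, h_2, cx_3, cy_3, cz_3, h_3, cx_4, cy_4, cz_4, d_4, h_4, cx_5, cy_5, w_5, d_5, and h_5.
cx_1 = 9.5, cy_1 = 2.5, cz_1 = 1.5, h_1 = 5, cy_2 = 5.5, r_2 = 1.5, h_2 = 3, cx_3 = 2, cy_3 = 6.5, cz_3 = 4.5, h_3 = 4.5, cx_4 = 3.5, cy_4 = 0.5, cz_4 = 3, d_4 = 2.5, h_4 = 3, cx_5 = 4, cy_5 = 5, w_5 = 4, d_5 = 2, h_5 = 5.5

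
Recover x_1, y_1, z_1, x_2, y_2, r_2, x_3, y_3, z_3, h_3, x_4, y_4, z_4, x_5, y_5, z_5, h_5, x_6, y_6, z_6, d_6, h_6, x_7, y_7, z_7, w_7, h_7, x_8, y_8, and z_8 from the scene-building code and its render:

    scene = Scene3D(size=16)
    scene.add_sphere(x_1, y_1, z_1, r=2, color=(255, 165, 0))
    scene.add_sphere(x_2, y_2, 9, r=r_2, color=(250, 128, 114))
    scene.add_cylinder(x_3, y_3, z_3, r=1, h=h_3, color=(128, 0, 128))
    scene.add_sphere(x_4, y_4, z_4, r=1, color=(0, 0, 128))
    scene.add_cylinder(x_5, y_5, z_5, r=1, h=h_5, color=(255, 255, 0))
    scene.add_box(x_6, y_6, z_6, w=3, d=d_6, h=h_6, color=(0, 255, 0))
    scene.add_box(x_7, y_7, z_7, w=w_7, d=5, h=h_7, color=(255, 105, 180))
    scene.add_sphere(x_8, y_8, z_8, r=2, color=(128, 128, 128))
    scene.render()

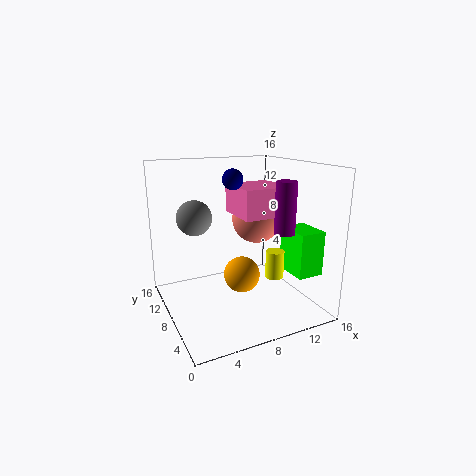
x_1 = 8; y_1 = 7; z_1 = 4; x_2 = 12; y_2 = 11; r_2 = 3; x_3 = 10; y_3 = 2; z_3 = 10; h_3 = 5; x_4 = 6; y_4 = 5; z_4 = 15; x_5 = 11; y_5 = 5; z_5 = 4; h_5 = 3; x_6 = 13; y_6 = 3; z_6 = 4; d_6 = 4; h_6 = 5; x_7 = 7; y_7 = 4; z_7 = 11; w_7 = 5; h_7 = 3; x_8 = 4; y_8 = 11; z_8 = 10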